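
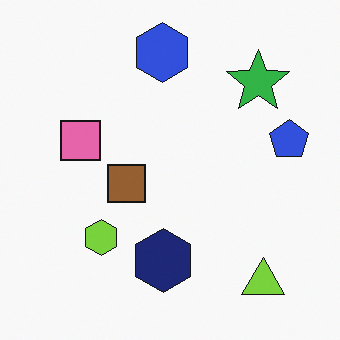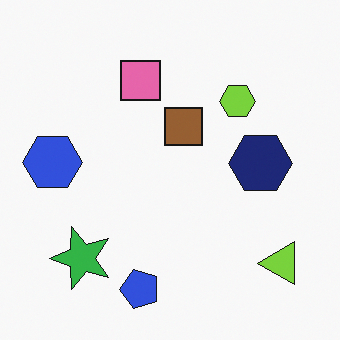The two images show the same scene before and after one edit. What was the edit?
The image was transposed (reflected across the top-left ↔ bottom-right diagonal).

Shapes have swapped their row and column positions — what was in the top-right is now in the bottom-left — a diagonal reflection.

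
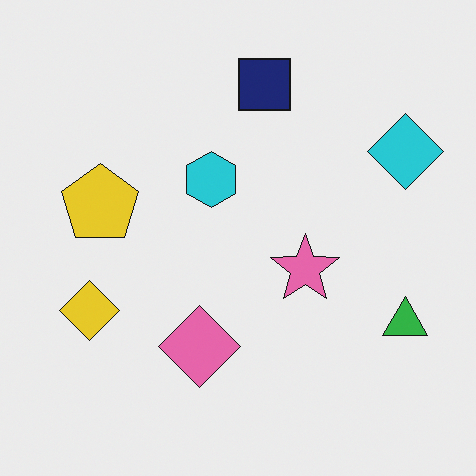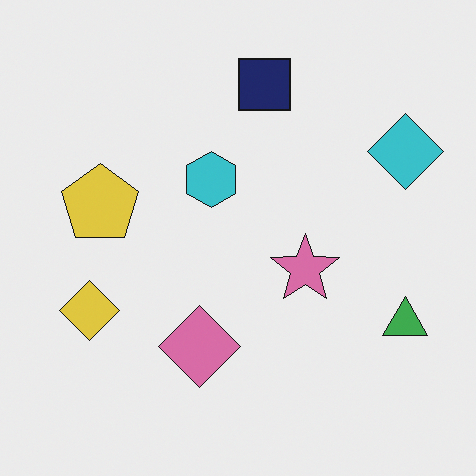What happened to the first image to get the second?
Slightly desaturated.

All colors are more muted and greyish — a global saturation change.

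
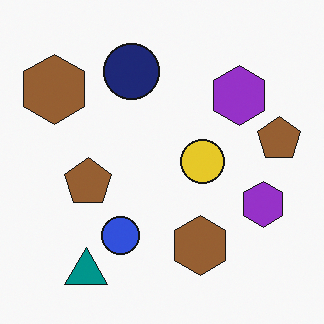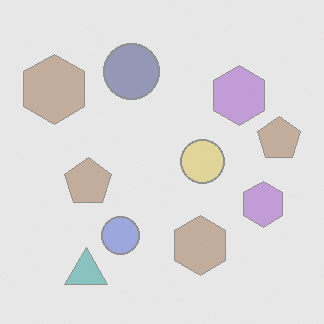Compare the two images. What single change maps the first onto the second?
Given much lower contrast.

Tones are pushed toward mid-grey across the whole image — a global contrast change.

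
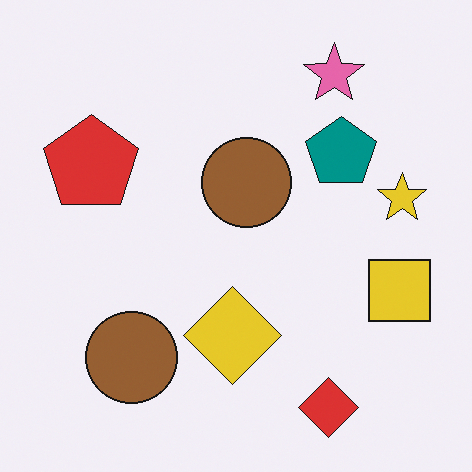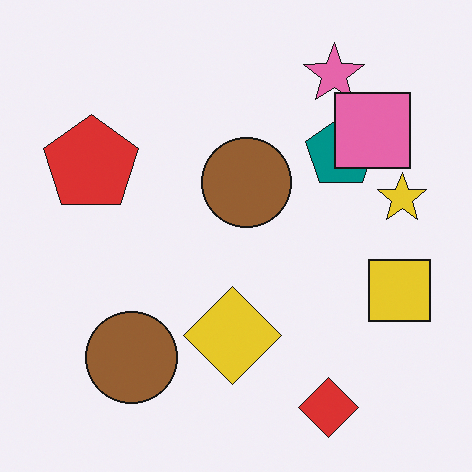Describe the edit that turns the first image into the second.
It was overlaid with an additional pink square.

A pink square appears in the second image that is absent from the first.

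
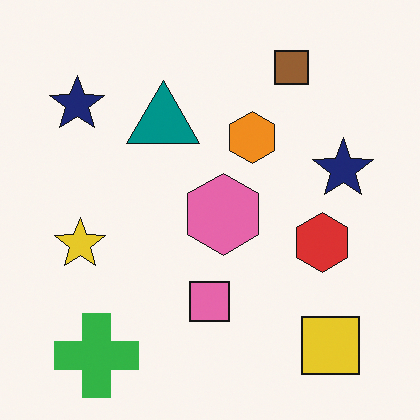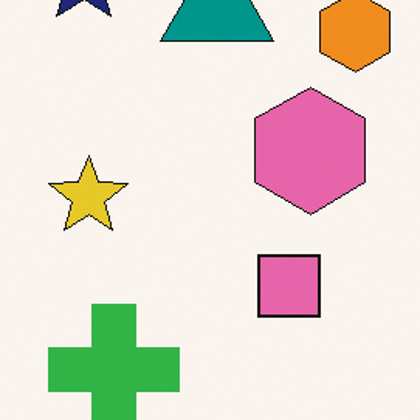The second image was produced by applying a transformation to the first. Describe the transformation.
Cropped to a modestly smaller region and rescaled.

The visible shapes are larger and the field of view is narrower; shapes near the original edges may be partly or wholly outside the frame — a crop-and-rescale.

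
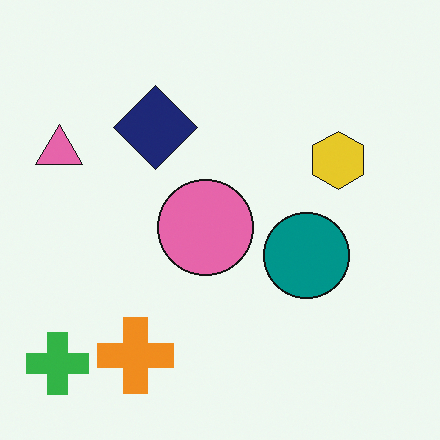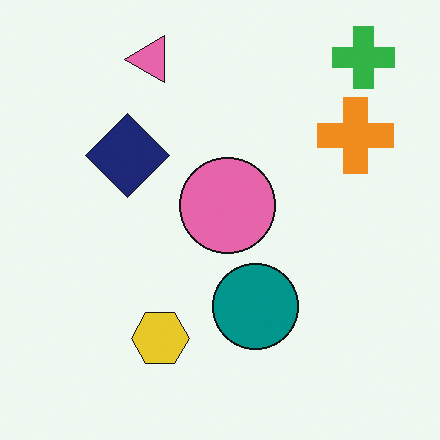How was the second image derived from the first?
It was transposed (reflected across the top-left ↔ bottom-right diagonal).

Shapes have swapped their row and column positions — what was in the top-right is now in the bottom-left — a diagonal reflection.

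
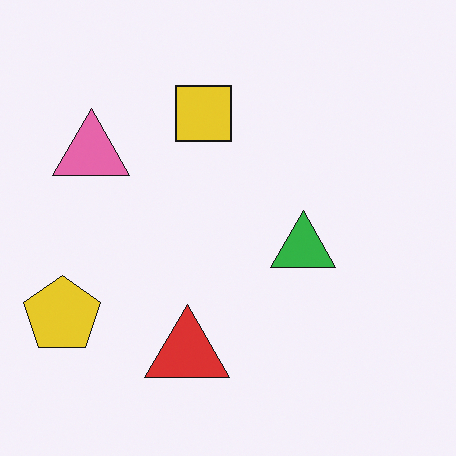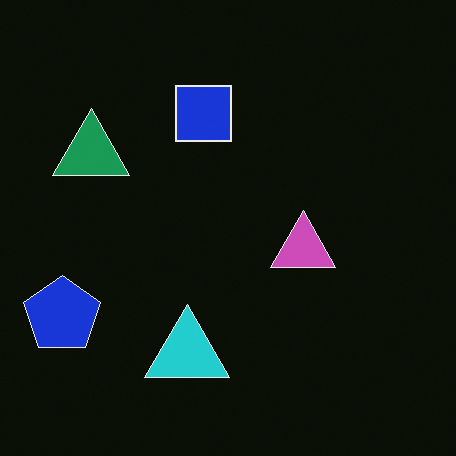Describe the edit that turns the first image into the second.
The transformation is: color-inverted (negative).

The light background has become dark and every shape's color is its complement — a photographic negative.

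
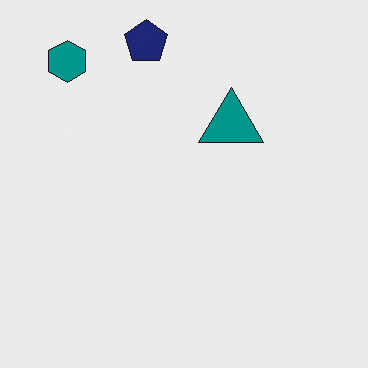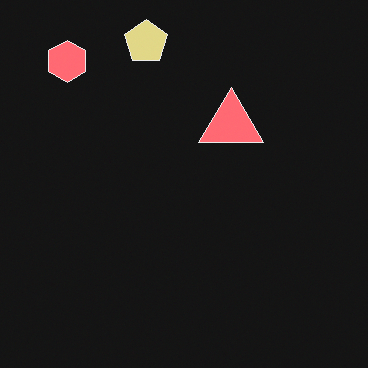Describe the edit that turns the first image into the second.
This is the original image color-inverted (negative).

The light background has become dark and every shape's color is its complement — a photographic negative.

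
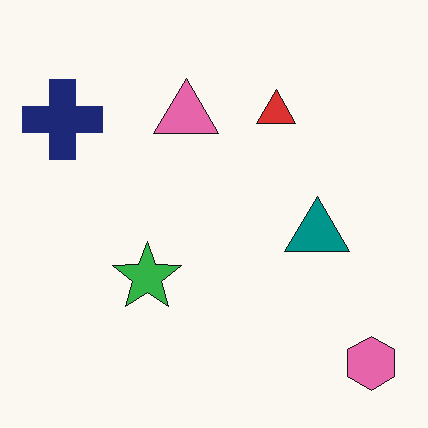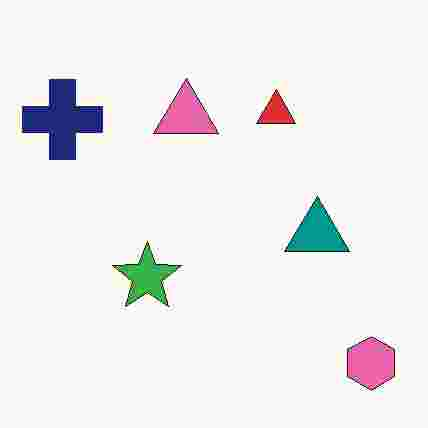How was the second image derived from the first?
This is the original image degraded with heavy JPEG compression.

Blocky 8×8 compression artifacts appear around shape edges and the flat background shows ringing — characteristic JPEG degradation.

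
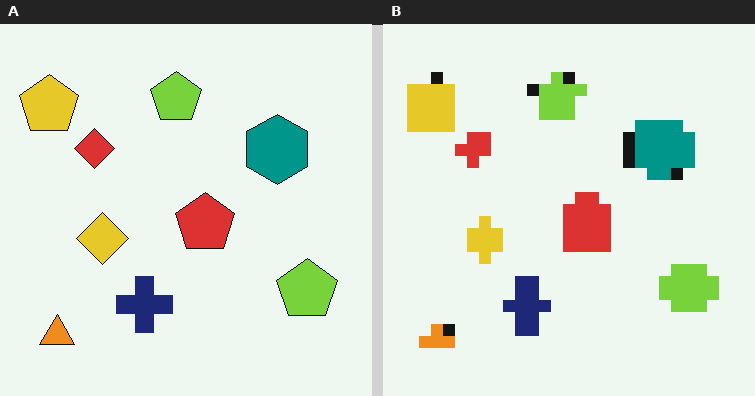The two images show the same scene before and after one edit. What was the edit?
Heavily pixelated into large blocks.

Shapes are reduced to large square blocks; fine edges and outlines are lost — a downscale-then-upscale (mosaic) effect.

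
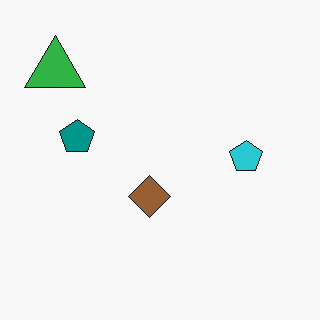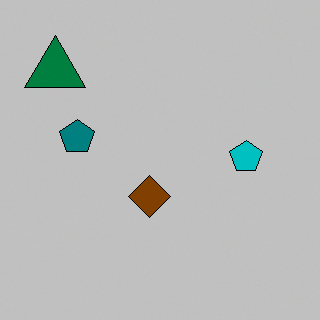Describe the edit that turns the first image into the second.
The second image is the first aggressively posterized.

Each flat color has snapped to a coarser quantized level — most visibly, the near-white background has dropped to a flat grey.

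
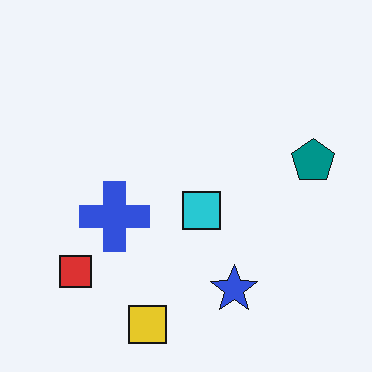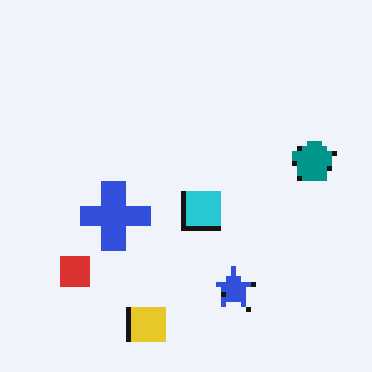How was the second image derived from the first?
The transformation is: lightly pixelated (a mild mosaic effect).

Shapes are reduced to large square blocks; fine edges and outlines are lost — a downscale-then-upscale (mosaic) effect.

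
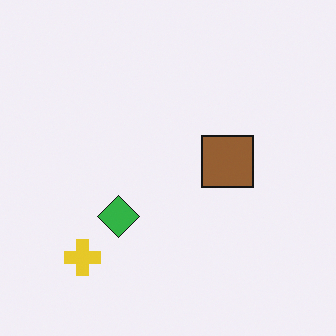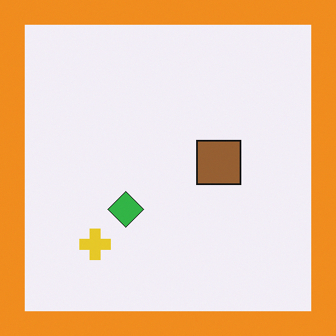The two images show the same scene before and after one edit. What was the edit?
Framed with a orange border.

A solid orange frame runs around the edge of the second image, with the content slightly shrunk inside it.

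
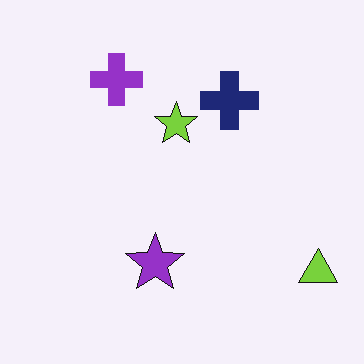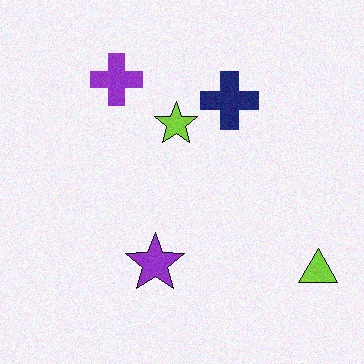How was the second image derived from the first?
The image was degraded with subtle gaussian noise.

Random speckle covers the whole image, including the flat background.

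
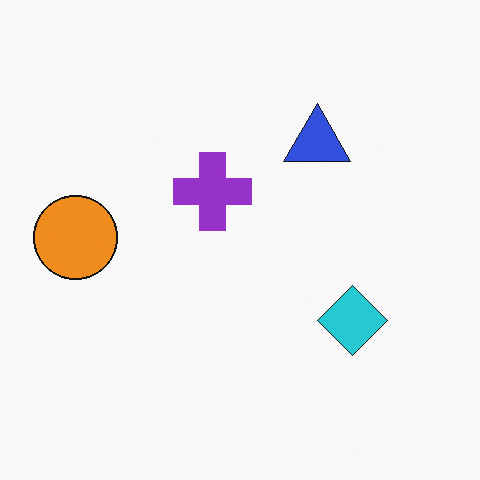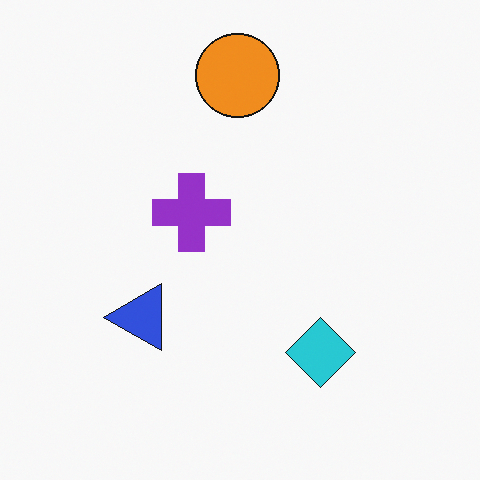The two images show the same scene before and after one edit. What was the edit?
The second image is the first transposed (reflected across the top-left ↔ bottom-right diagonal).

Shapes have swapped their row and column positions — what was in the top-right is now in the bottom-left — a diagonal reflection.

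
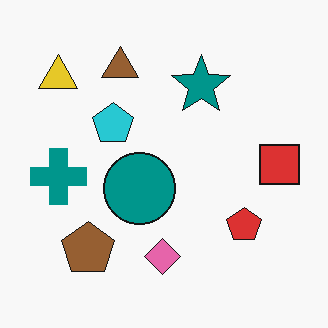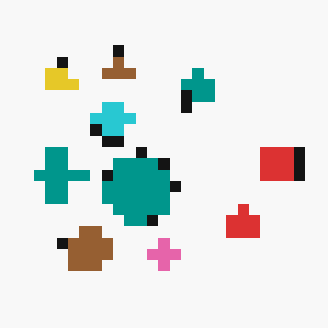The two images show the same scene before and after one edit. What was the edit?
The image was coarsely pixelated.

Shapes are reduced to large square blocks; fine edges and outlines are lost — a downscale-then-upscale (mosaic) effect.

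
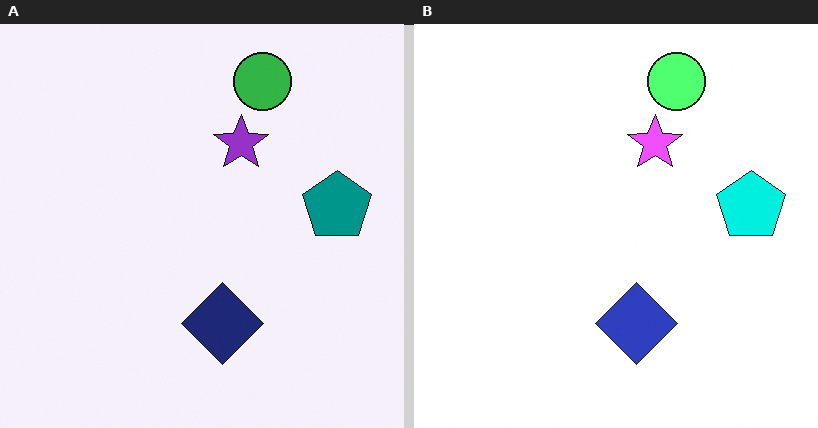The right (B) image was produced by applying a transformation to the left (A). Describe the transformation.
The image was brightened a lot.

Every pixel — background and shapes alike — is uniformly brightened.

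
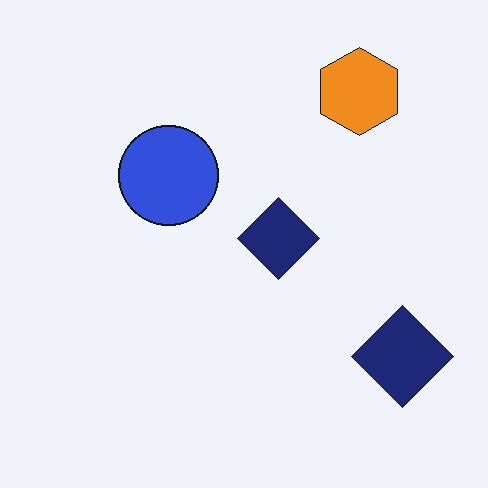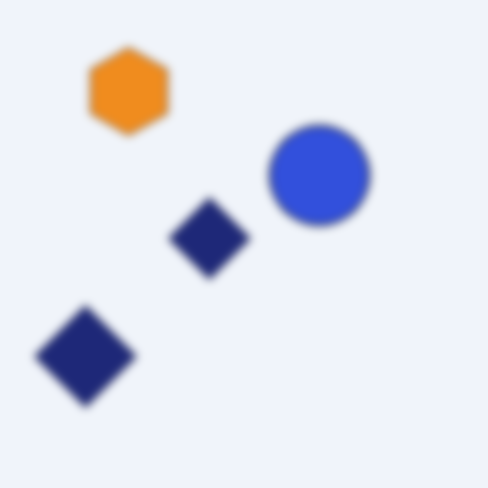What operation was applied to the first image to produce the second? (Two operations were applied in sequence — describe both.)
This is the original image flipped horizontally (left ↔ right), then noticeably gaussian-blurred.

The orange hexagon is in the top-right of the first image and the top-left of the second — shapes on opposite sides of the vertical midline have swapped in a mirror flip. Shape edges and outlines are uniformly softened across the whole image.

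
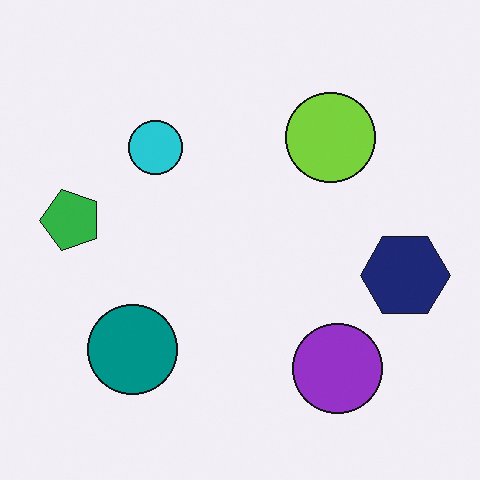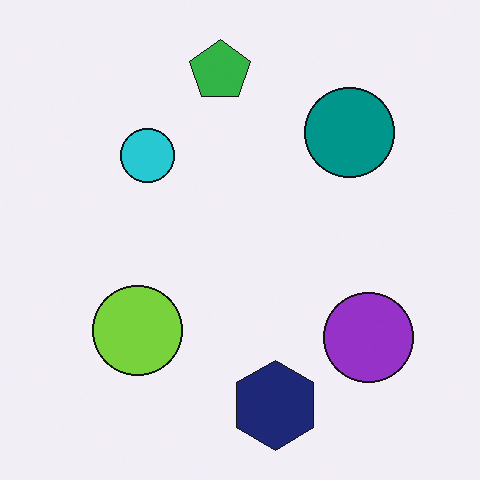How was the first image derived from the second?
It was transposed (reflected across the top-left ↔ bottom-right diagonal).

Shapes have swapped their row and column positions — what was in the top-right is now in the bottom-left — a diagonal reflection.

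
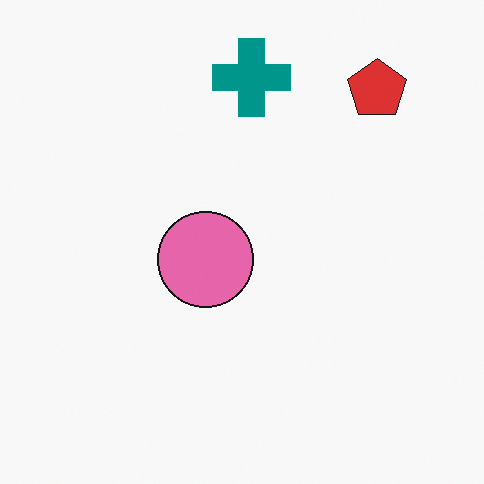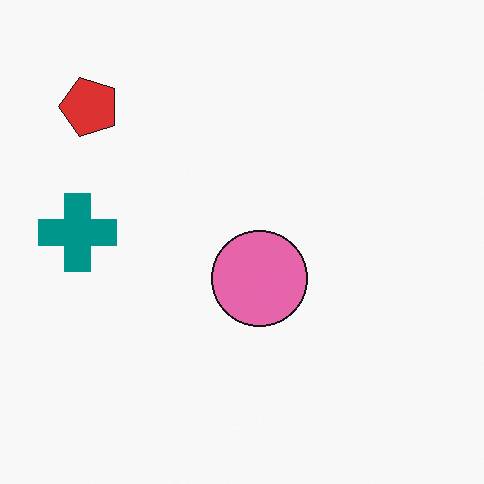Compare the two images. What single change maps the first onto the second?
This is the original image rotated 90° counter-clockwise.

The red pentagon sits in the top-right of the first image and the top-left of the second — consistent with a whole-image 90° counter-clockwise rotation.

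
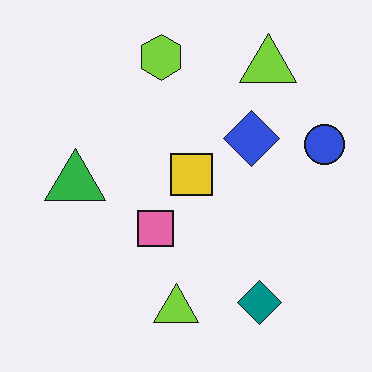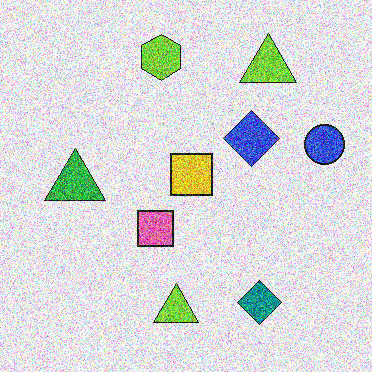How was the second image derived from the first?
The transformation is: degraded with strong gaussian noise.

Random speckle covers the whole image, including the flat background.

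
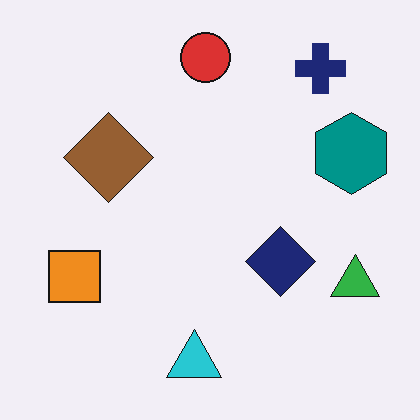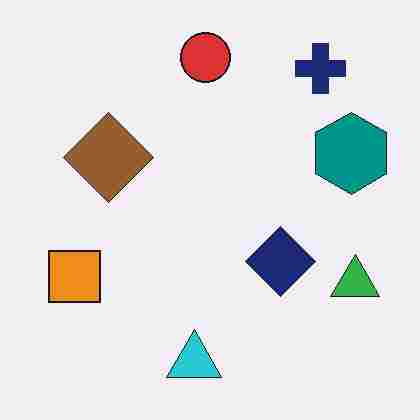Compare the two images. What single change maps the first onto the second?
The second image is the first degraded with heavy JPEG compression.

Blocky 8×8 compression artifacts appear around shape edges and the flat background shows ringing — characteristic JPEG degradation.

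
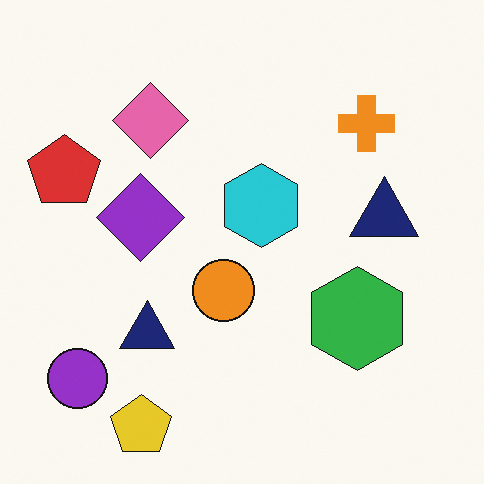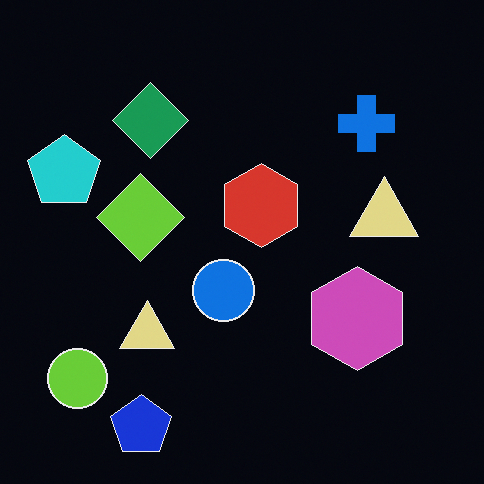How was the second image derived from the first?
Color-inverted (negative).

The light background has become dark and every shape's color is its complement — a photographic negative.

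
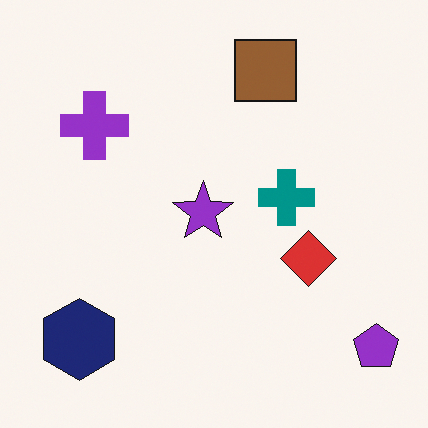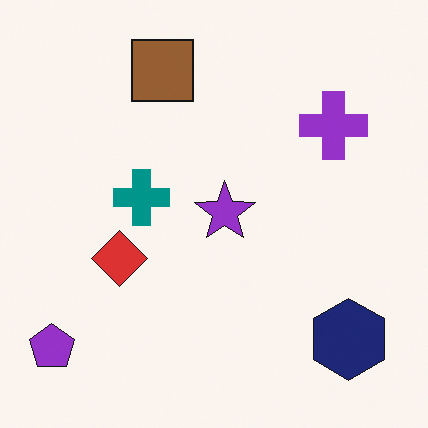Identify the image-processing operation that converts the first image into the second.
The image was flipped horizontally (left ↔ right).

The purple pentagon is in the bottom-right of the first image and the bottom-left of the second — shapes on opposite sides of the vertical midline have swapped in a mirror flip.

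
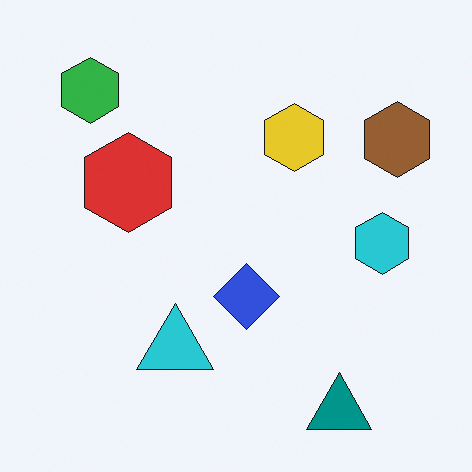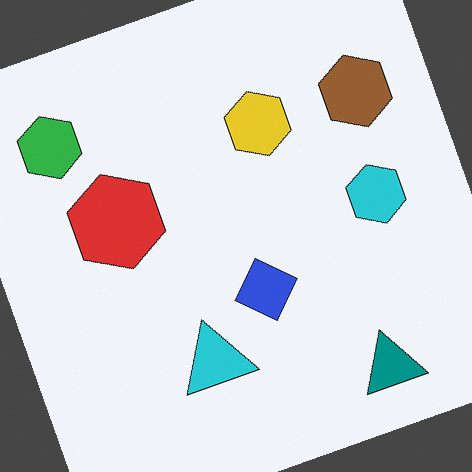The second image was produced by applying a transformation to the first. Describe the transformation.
It was rotated counter-clockwise by a moderate amount.

Every shape is tilted by the same angle and the image corners show triangular fill wedges — a whole-image rotation by a non-right angle.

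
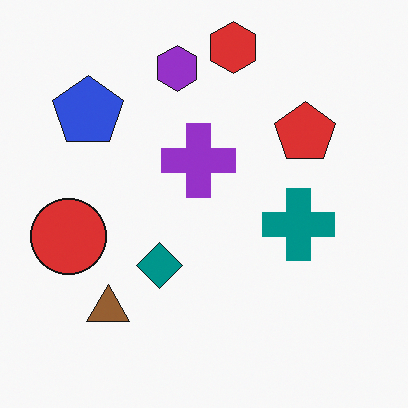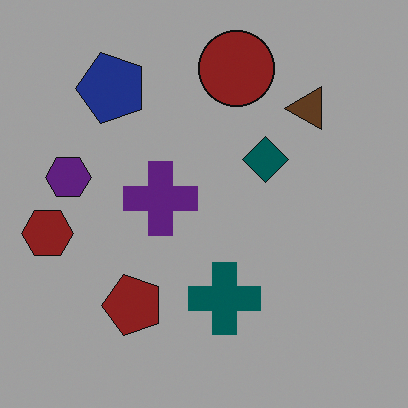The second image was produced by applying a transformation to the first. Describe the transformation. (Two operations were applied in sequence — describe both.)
This is the original image transposed (reflected across the top-left ↔ bottom-right diagonal), then noticeably darkened.

Shapes have swapped their row and column positions — what was in the top-right is now in the bottom-left — a diagonal reflection. Every pixel — background and shapes alike — is uniformly darkened.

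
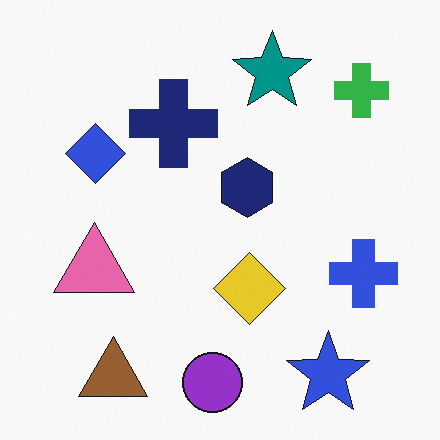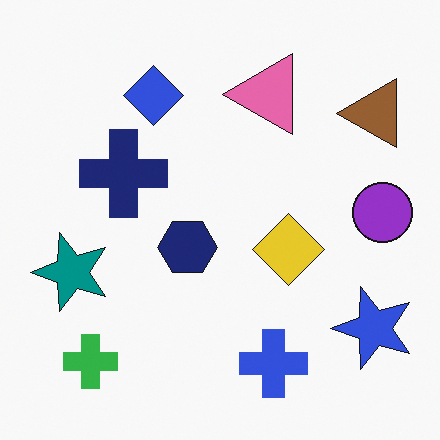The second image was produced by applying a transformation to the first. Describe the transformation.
Transposed (reflected across the top-left ↔ bottom-right diagonal).

Shapes have swapped their row and column positions — what was in the top-right is now in the bottom-left — a diagonal reflection.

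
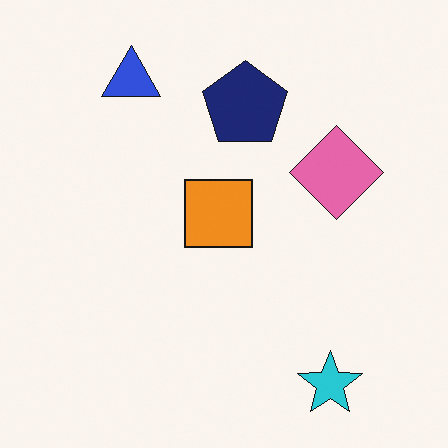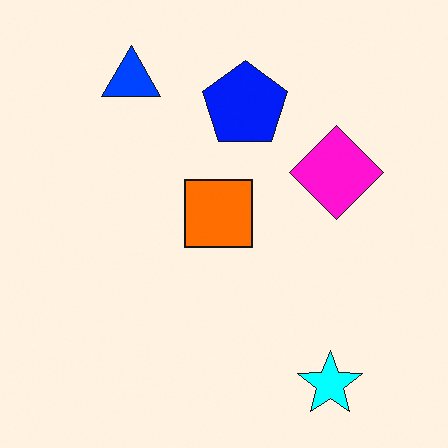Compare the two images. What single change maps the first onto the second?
Heavily oversaturated.

All colors are more vivid — a global saturation change.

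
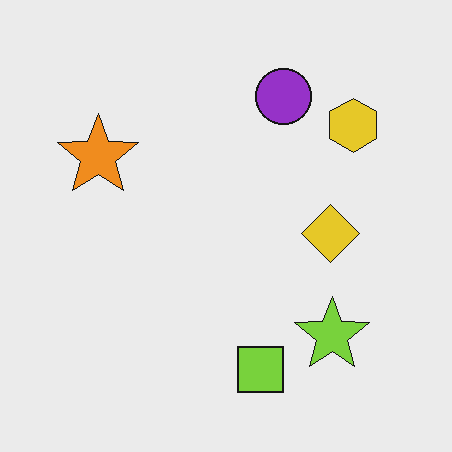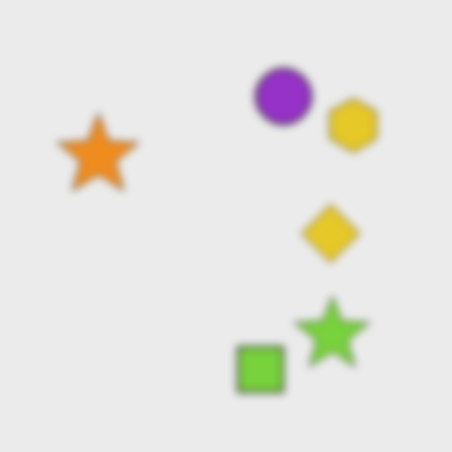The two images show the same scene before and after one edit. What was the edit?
This is the original image noticeably gaussian-blurred.

Shape edges and outlines are uniformly softened across the whole image.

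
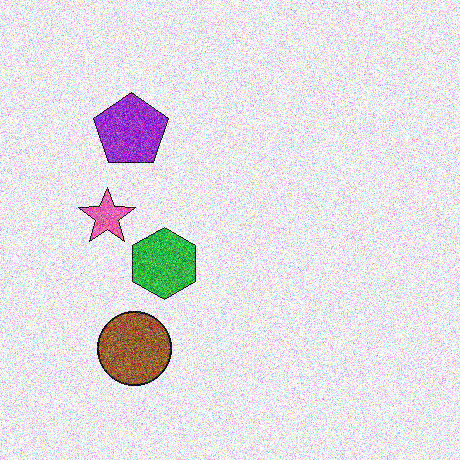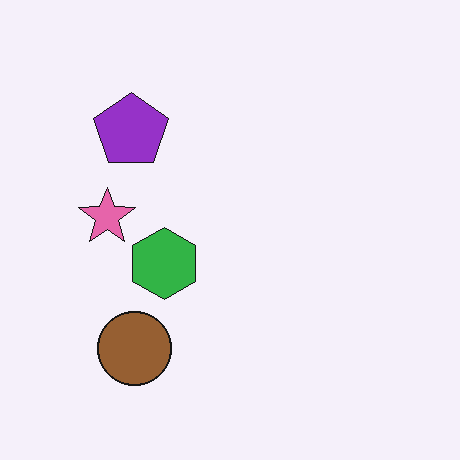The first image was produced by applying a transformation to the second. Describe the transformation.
The transformation is: degraded with a thick layer of grain.

Random speckle covers the whole image, including the flat background.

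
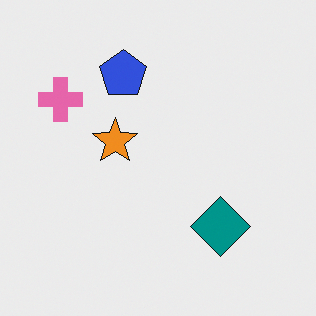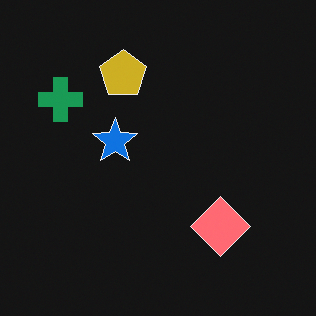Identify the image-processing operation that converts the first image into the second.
The image was color-inverted (negative).

The light background has become dark and every shape's color is its complement — a photographic negative.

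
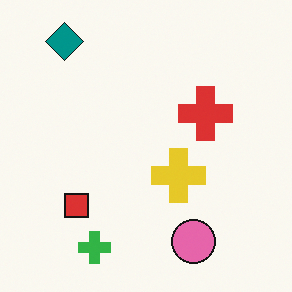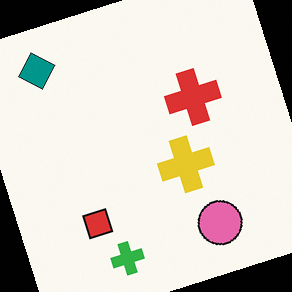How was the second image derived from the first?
The transformation is: rotated counter-clockwise by a moderate amount.

Every shape is tilted by the same angle and the image corners show triangular fill wedges — a whole-image rotation by a non-right angle.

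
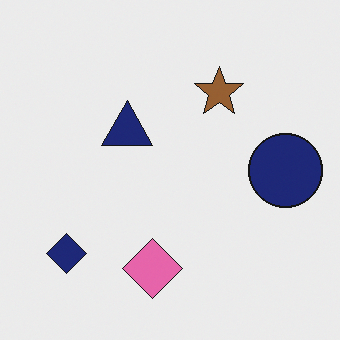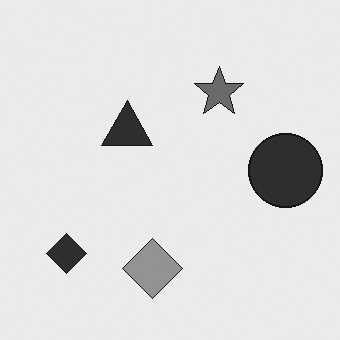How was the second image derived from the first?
The transformation is: converted to grayscale.

All color is removed — every shape is now a shade of grey.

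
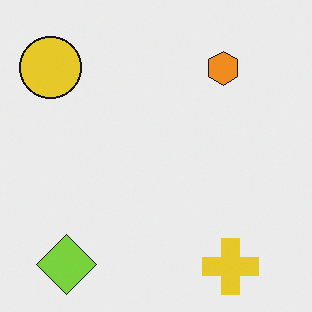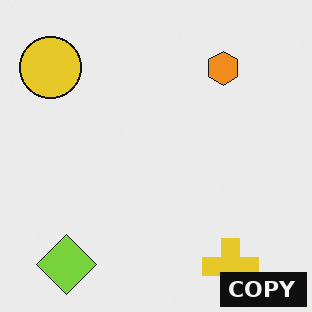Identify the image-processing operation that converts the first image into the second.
Watermarked with the text "COPY" in the lower-right corner.

A dark label reading "COPY" appears in the lower-right corner.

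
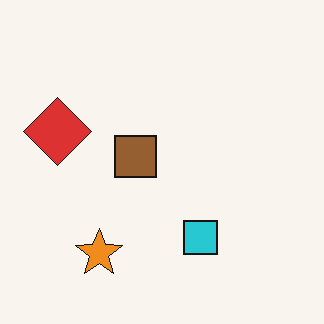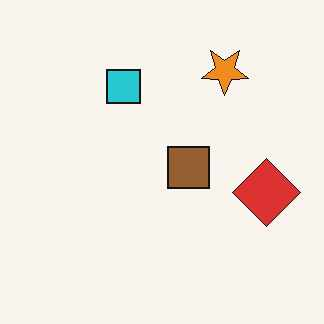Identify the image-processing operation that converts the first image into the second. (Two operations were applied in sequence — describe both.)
The second image is the first rotated 180°, then given moderate JPEG compression.

The orange star sits in the bottom-left of the first image and the top-right of the second — consistent with a whole-image 180° rotation. Blocky 8×8 compression artifacts appear around shape edges and the flat background shows ringing — characteristic JPEG degradation.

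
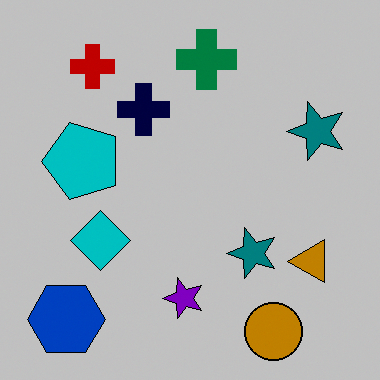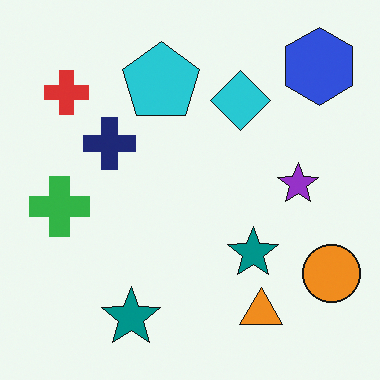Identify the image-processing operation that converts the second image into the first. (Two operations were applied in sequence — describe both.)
The first image is the second heavily posterized to just a handful of flat colors, then transposed (reflected across the top-left ↔ bottom-right diagonal).

Each flat color has snapped to a coarser quantized level — most visibly, the near-white background has dropped to a flat grey. Shapes have swapped their row and column positions — what was in the top-right is now in the bottom-left — a diagonal reflection.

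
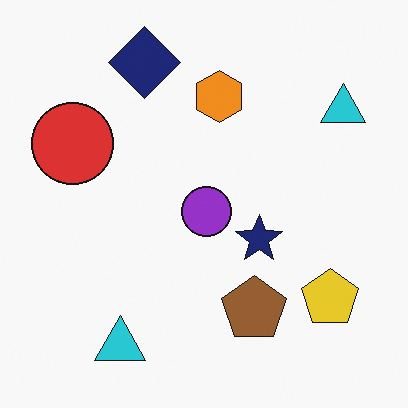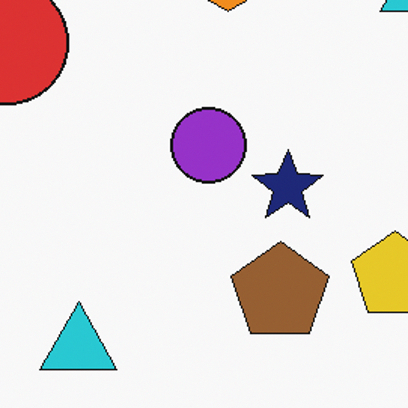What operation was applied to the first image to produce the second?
This is the original image cropped to a modestly smaller region and rescaled.

The visible shapes are larger and the field of view is narrower; shapes near the original edges may be partly or wholly outside the frame — a crop-and-rescale.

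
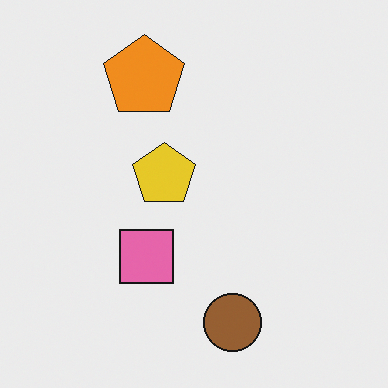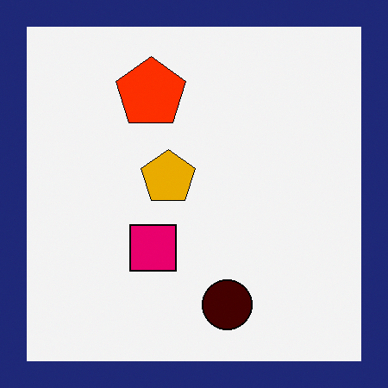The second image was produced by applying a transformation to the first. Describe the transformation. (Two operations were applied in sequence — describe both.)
The image was boosted in contrast, then framed with a navy border.

Tones are pushed away from mid-grey across the whole image — a global contrast change. A solid navy frame runs around the edge of the second image, with the content slightly shrunk inside it.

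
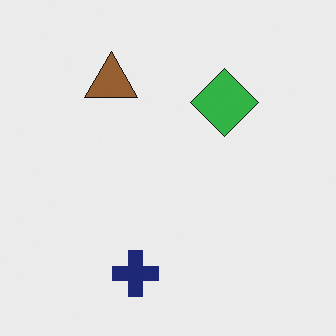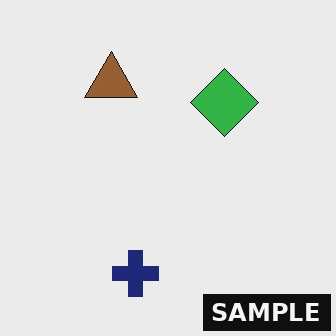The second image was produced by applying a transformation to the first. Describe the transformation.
The transformation is: watermarked with the text "SAMPLE" in the lower-right corner.

A dark label reading "SAMPLE" appears in the lower-right corner.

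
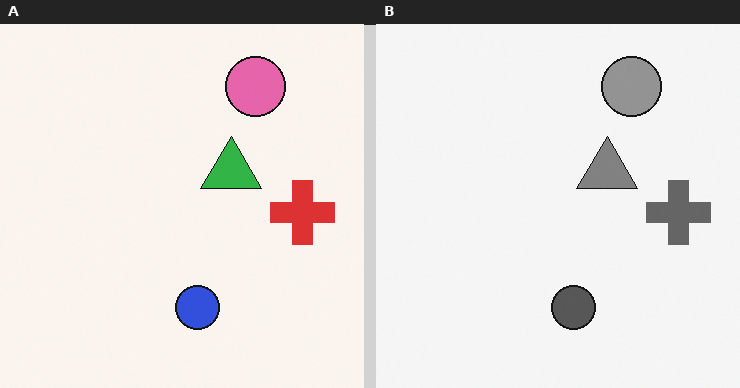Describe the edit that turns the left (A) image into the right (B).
The right (B) image is the left (A) converted to grayscale.

All color is removed — every shape is now a shade of grey.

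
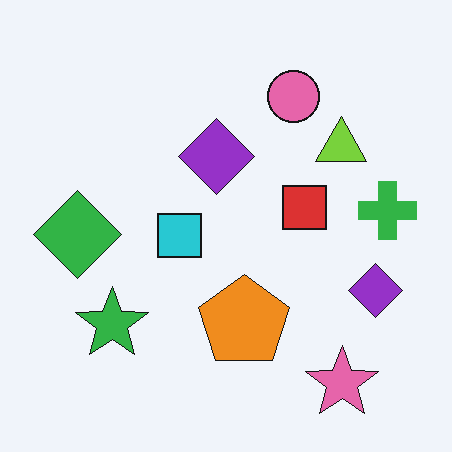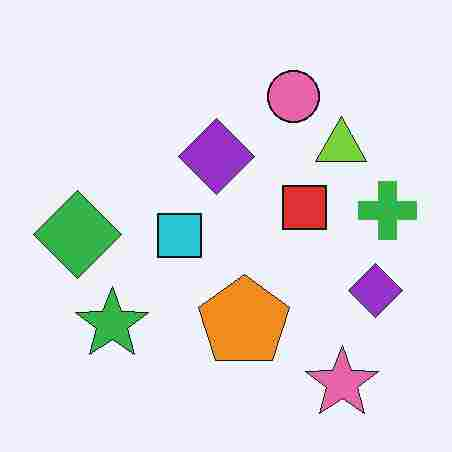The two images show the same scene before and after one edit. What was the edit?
It was degraded with heavy JPEG compression.

Blocky 8×8 compression artifacts appear around shape edges and the flat background shows ringing — characteristic JPEG degradation.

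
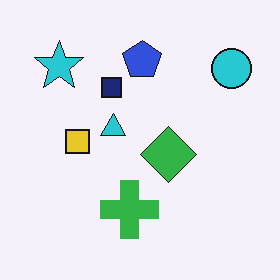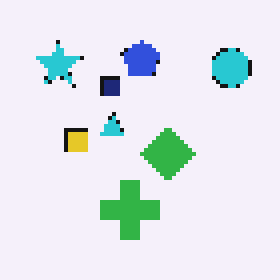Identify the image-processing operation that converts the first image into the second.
This is the original image lightly pixelated (a mild mosaic effect).

Shapes are reduced to large square blocks; fine edges and outlines are lost — a downscale-then-upscale (mosaic) effect.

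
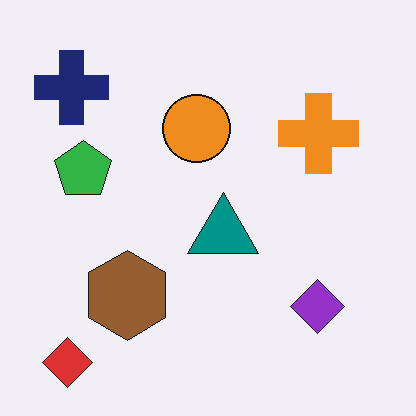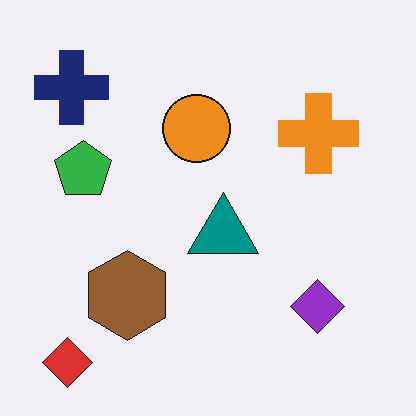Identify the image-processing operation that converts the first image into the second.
Given moderate JPEG compression.

Blocky 8×8 compression artifacts appear around shape edges and the flat background shows ringing — characteristic JPEG degradation.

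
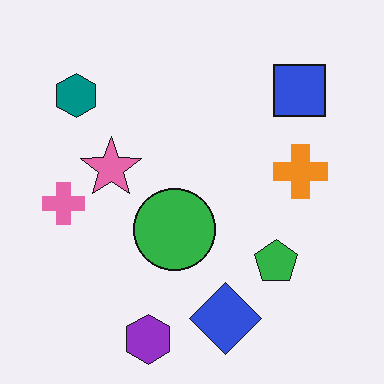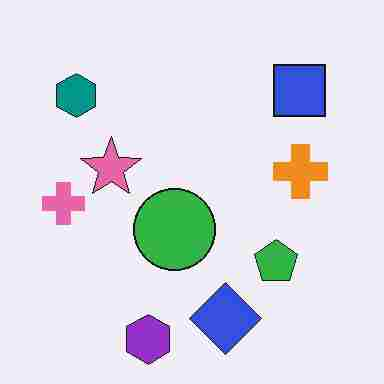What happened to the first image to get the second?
The transformation is: degraded with heavy JPEG compression.

Blocky 8×8 compression artifacts appear around shape edges and the flat background shows ringing — characteristic JPEG degradation.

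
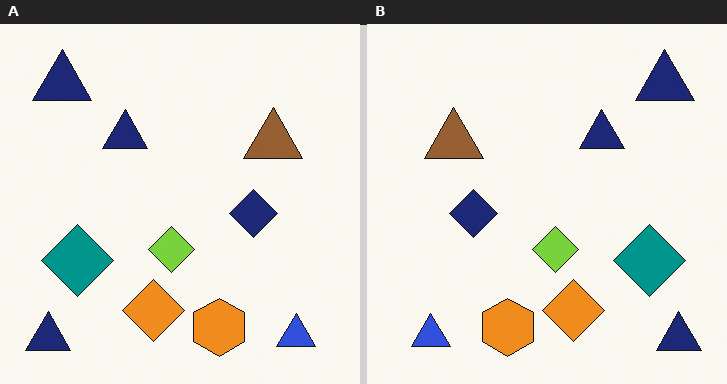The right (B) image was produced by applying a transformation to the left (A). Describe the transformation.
Flipped horizontally (left ↔ right).

The blue triangle is in the bottom-right of the left (A) image and the bottom-left of the right (B) — shapes on opposite sides of the vertical midline have swapped in a mirror flip.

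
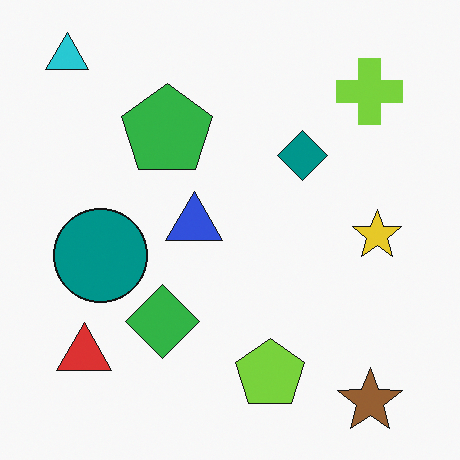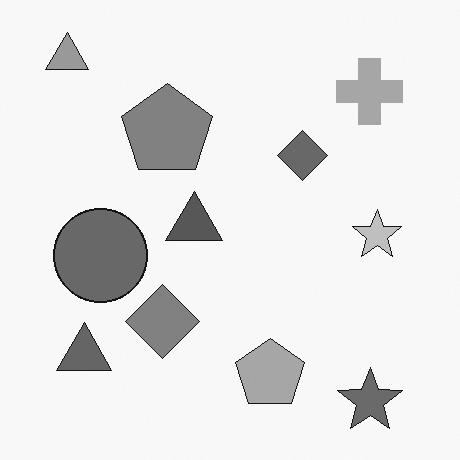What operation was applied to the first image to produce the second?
Converted to grayscale.

All color is removed — every shape is now a shade of grey.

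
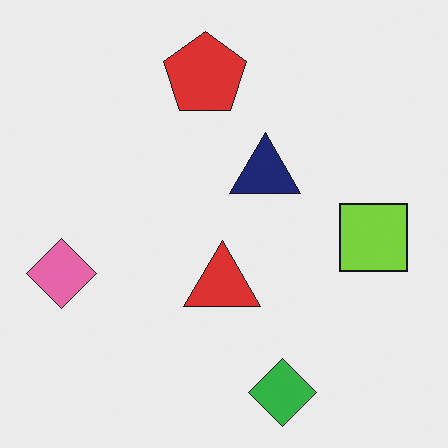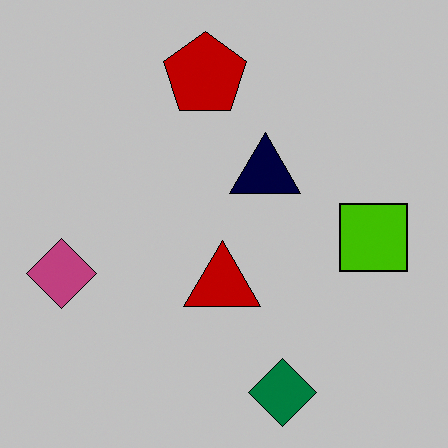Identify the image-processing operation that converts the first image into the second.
The image was aggressively posterized.

Each flat color has snapped to a coarser quantized level — most visibly, the near-white background has dropped to a flat grey.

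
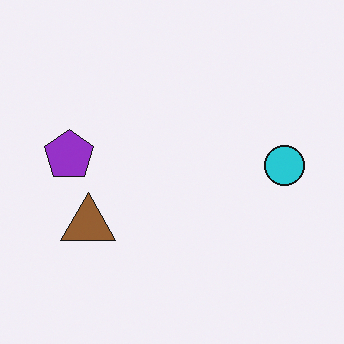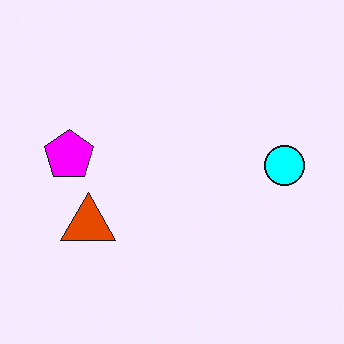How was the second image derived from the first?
The transformation is: made much more vivid (saturation change).

All colors are more vivid — a global saturation change.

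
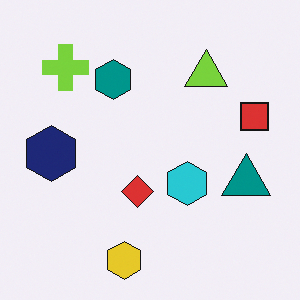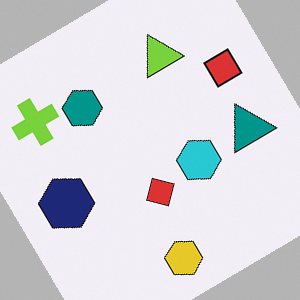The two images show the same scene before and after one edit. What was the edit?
The transformation is: rotated counter-clockwise by a large amount — several tens of degrees.

Every shape is tilted by the same angle and the image corners show triangular fill wedges — a whole-image rotation by a non-right angle.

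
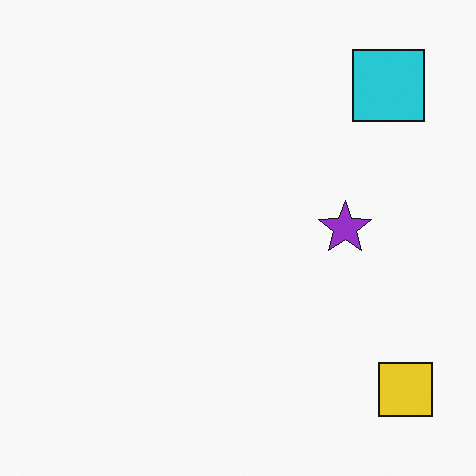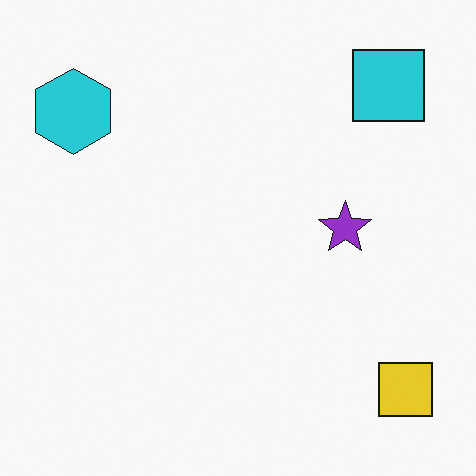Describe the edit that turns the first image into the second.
The transformation is: overlaid with an additional cyan hexagon.

A cyan hexagon appears in the second image that is absent from the first.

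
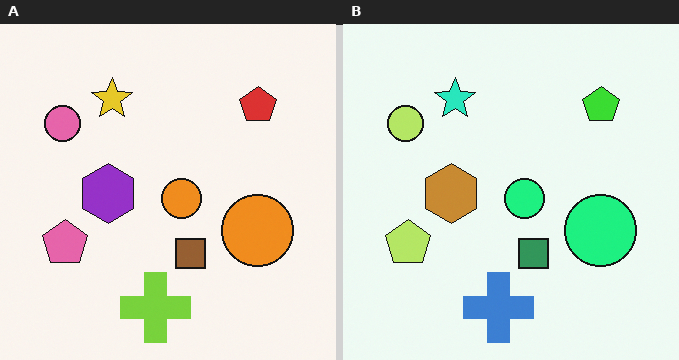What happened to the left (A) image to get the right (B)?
This is the original image hue-shifted by a moderate amount.

Every shape's color has rotated by the same amount around the hue wheel — a uniform hue shift.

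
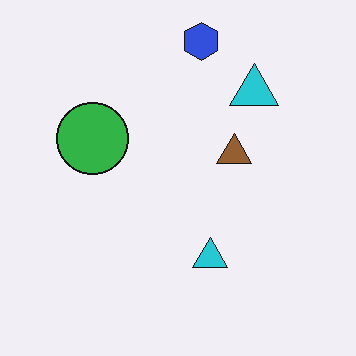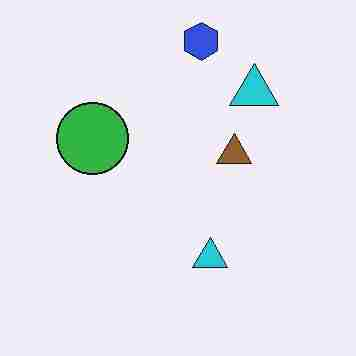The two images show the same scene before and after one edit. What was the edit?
This is the original image heavily JPEG-compressed with obvious blocking artifacts.

Blocky 8×8 compression artifacts appear around shape edges and the flat background shows ringing — characteristic JPEG degradation.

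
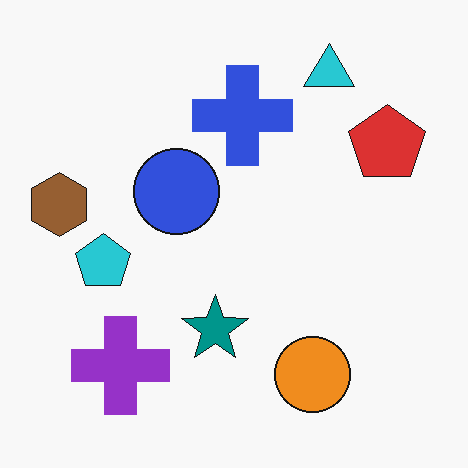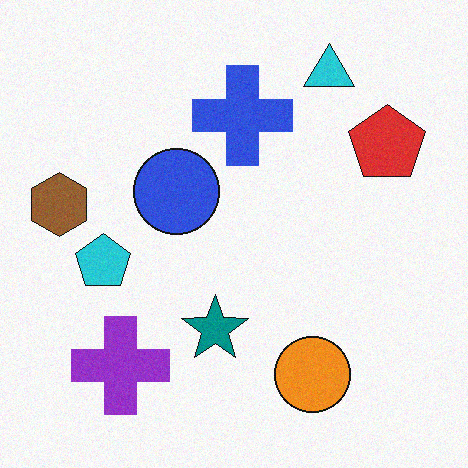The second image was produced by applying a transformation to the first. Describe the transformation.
It was degraded with light additive noise.

Random speckle covers the whole image, including the flat background.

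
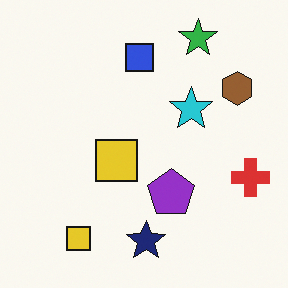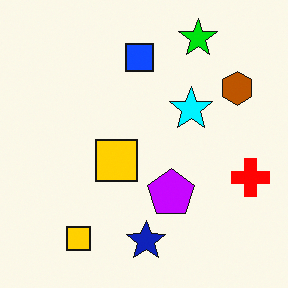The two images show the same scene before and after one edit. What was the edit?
The image was heavily oversaturated.

All colors are more vivid — a global saturation change.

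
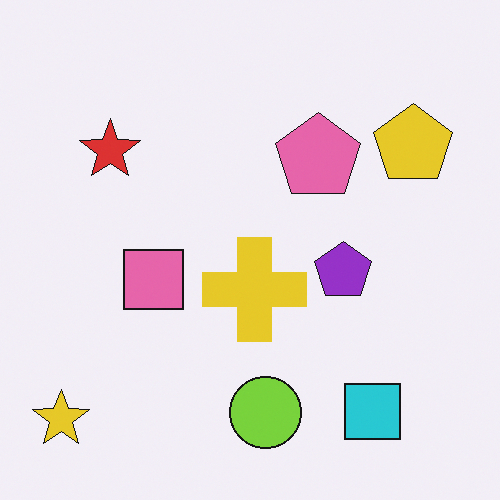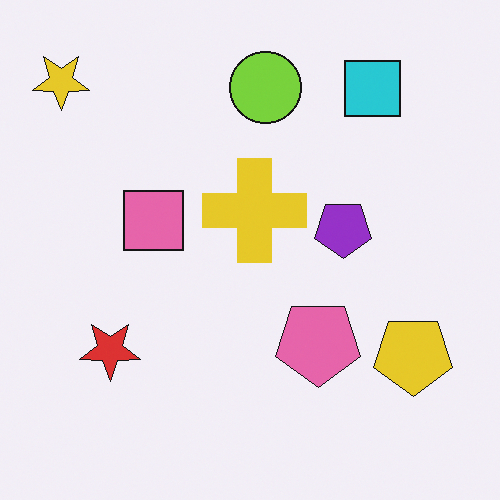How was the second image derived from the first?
The second image is the first flipped vertically (top ↔ bottom).

The yellow star is in the bottom-left of the first image and the top-left of the second — shapes on opposite sides of the horizontal midline have swapped in a mirror flip.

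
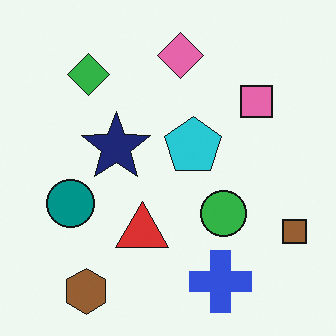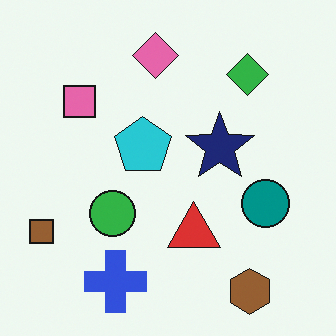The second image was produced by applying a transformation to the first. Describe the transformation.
Flipped horizontally (left ↔ right).

The brown square is in the bottom-right of the first image and the bottom-left of the second — shapes on opposite sides of the vertical midline have swapped in a mirror flip.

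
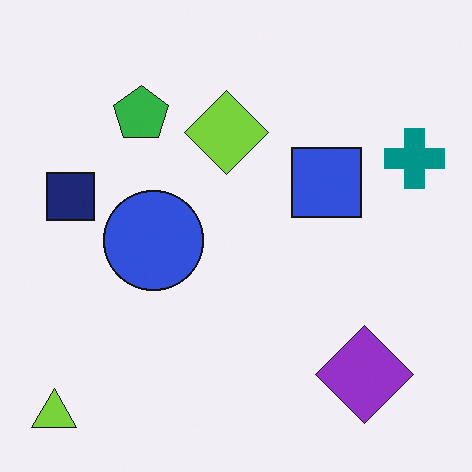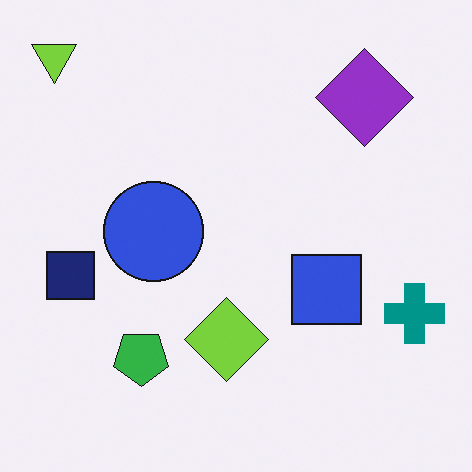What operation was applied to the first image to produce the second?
It was flipped vertically (top ↔ bottom).

The lime triangle is in the bottom-left of the first image and the top-left of the second — shapes on opposite sides of the horizontal midline have swapped in a mirror flip.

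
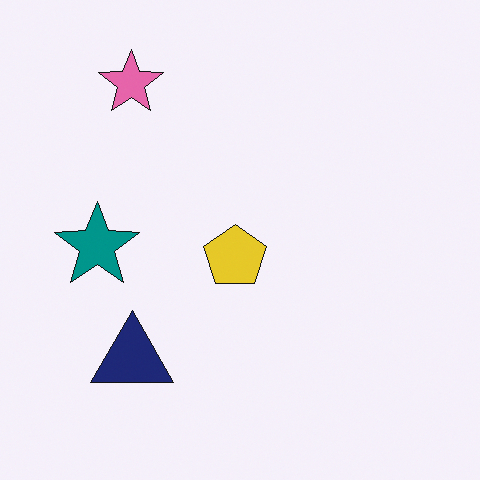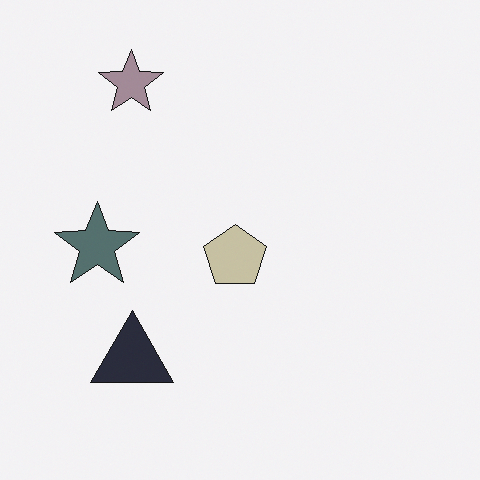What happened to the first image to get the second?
The second image is the first heavily desaturated.

All colors are more muted and greyish — a global saturation change.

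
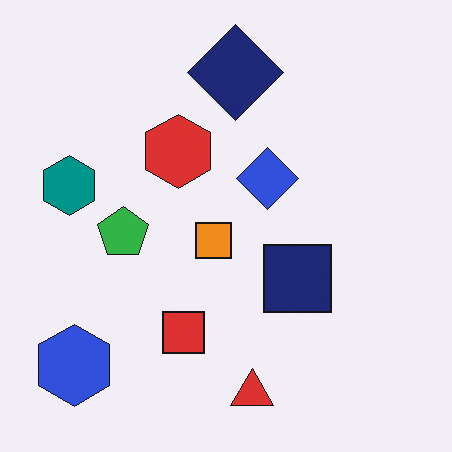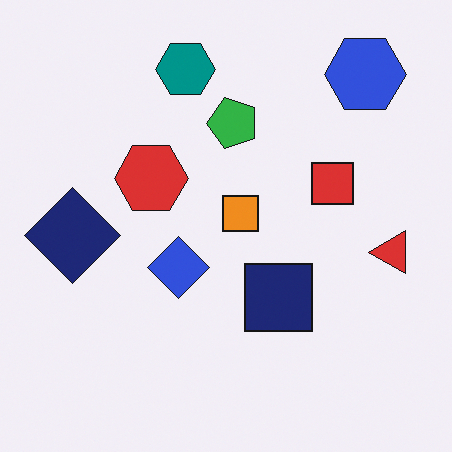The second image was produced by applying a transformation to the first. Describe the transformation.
The transformation is: transposed (reflected across the top-left ↔ bottom-right diagonal).

Shapes have swapped their row and column positions — what was in the top-right is now in the bottom-left — a diagonal reflection.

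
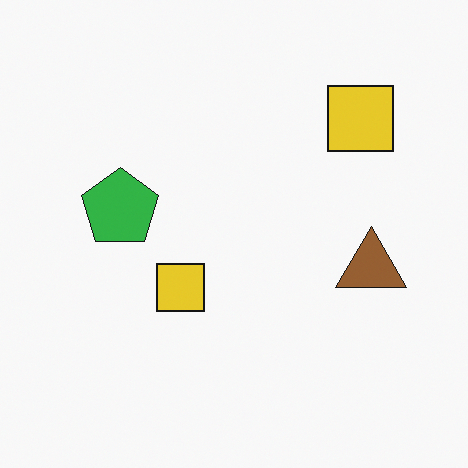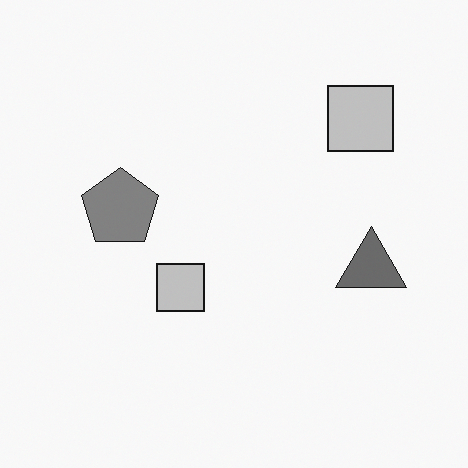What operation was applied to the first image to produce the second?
It was converted to grayscale.

All color is removed — every shape is now a shade of grey.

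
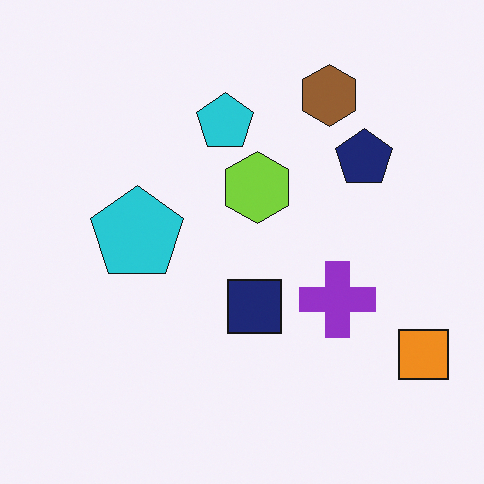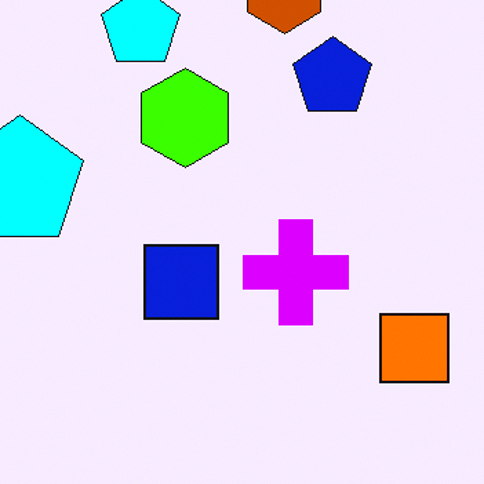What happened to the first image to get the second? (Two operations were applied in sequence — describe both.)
It was cropped to a modestly smaller region and rescaled, then heavily oversaturated.

The visible shapes are larger and the field of view is narrower; shapes near the original edges may be partly or wholly outside the frame — a crop-and-rescale. All colors are more vivid — a global saturation change.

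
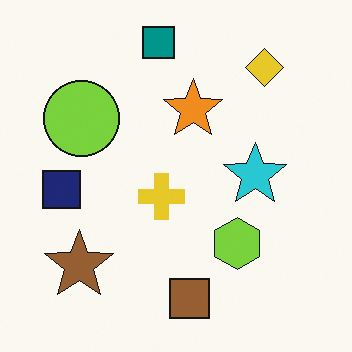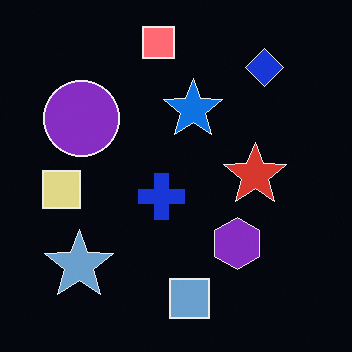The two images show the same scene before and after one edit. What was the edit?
Color-inverted (negative).

The light background has become dark and every shape's color is its complement — a photographic negative.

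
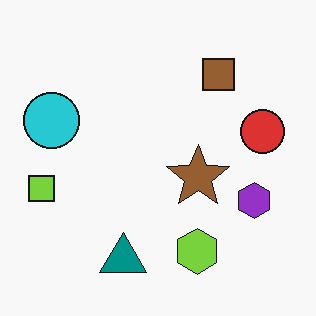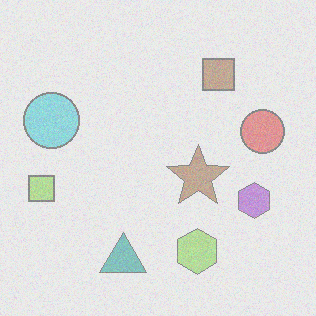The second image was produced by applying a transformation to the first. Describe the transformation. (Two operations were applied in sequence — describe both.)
This is the original image degraded with visible gaussian noise, then given much lower contrast.

Random speckle covers the whole image, including the flat background. Tones are pushed toward mid-grey across the whole image — a global contrast change.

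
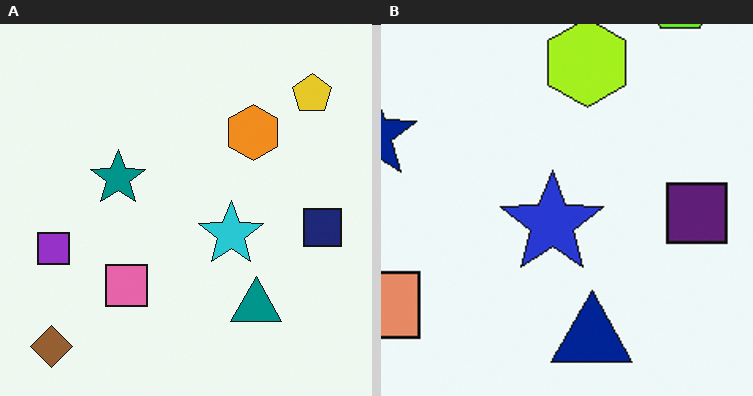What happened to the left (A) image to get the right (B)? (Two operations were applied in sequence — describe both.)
The image was cropped slightly and scaled back up, then hue-shifted slightly.

The visible shapes are larger and the field of view is narrower; shapes near the original edges may be partly or wholly outside the frame — a crop-and-rescale. Every shape's color has rotated by the same amount around the hue wheel — a uniform hue shift.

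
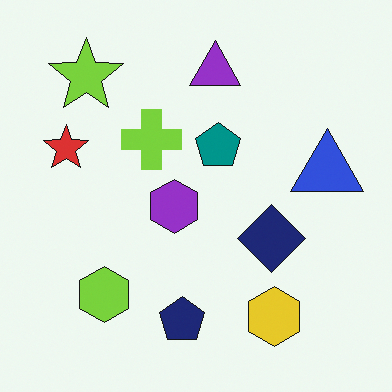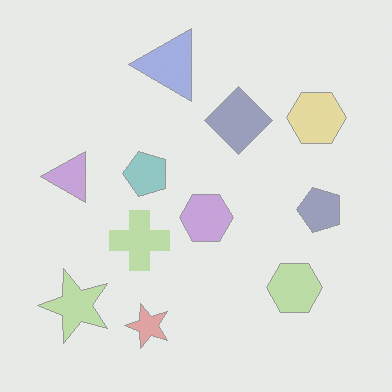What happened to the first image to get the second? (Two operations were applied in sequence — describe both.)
It was rotated 90° counter-clockwise, then given much lower contrast.

The lime star sits in the top-left of the first image and the bottom-left of the second — consistent with a whole-image 90° counter-clockwise rotation. Tones are pushed toward mid-grey across the whole image — a global contrast change.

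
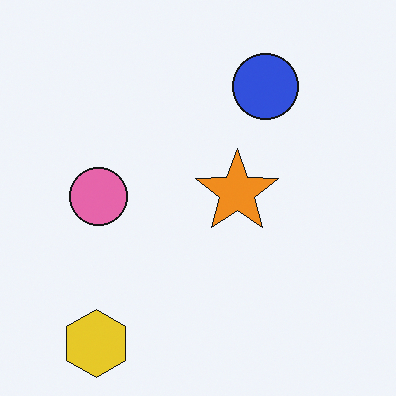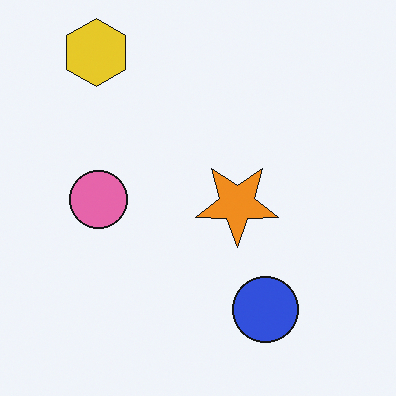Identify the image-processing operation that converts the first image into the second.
It was flipped vertically (top ↔ bottom).

The yellow hexagon is in the bottom-left of the first image and the top-left of the second — shapes on opposite sides of the horizontal midline have swapped in a mirror flip.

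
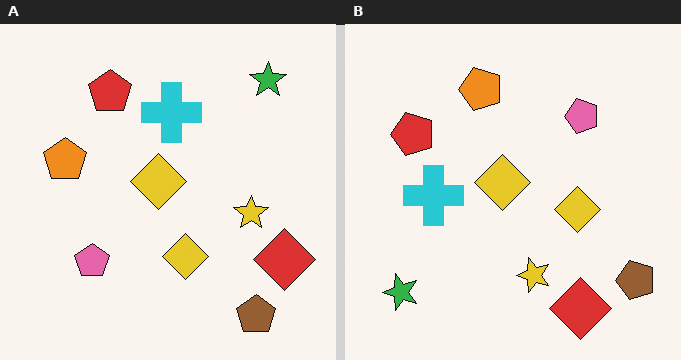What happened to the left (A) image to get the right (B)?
The right (B) image is the left (A) transposed (reflected across the top-left ↔ bottom-right diagonal).

Shapes have swapped their row and column positions — what was in the top-right is now in the bottom-left — a diagonal reflection.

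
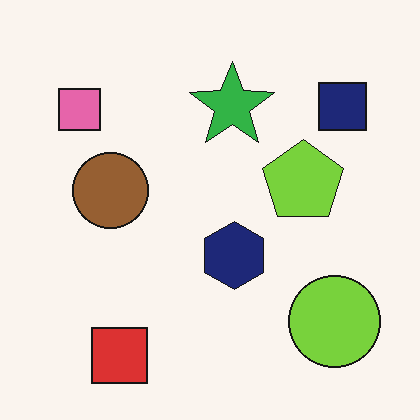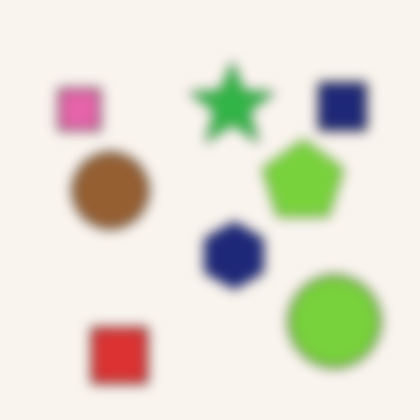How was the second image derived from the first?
The image was strongly gaussian-blurred.

Shape edges and outlines are uniformly softened across the whole image.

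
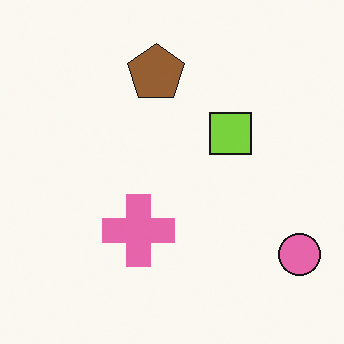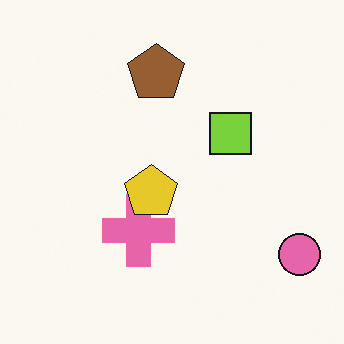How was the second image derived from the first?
The image was overlaid with an additional yellow pentagon.

A yellow pentagon appears in the second image that is absent from the first.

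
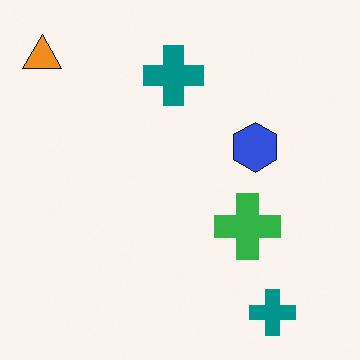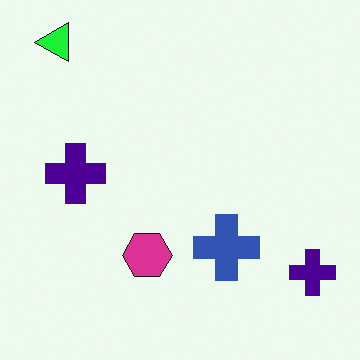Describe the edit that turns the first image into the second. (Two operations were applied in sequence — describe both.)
The image was hue-shifted through roughly a third of the color wheel, then transposed (reflected across the top-left ↔ bottom-right diagonal).

Every shape's color has rotated by the same amount around the hue wheel — a uniform hue shift. Shapes have swapped their row and column positions — what was in the top-right is now in the bottom-left — a diagonal reflection.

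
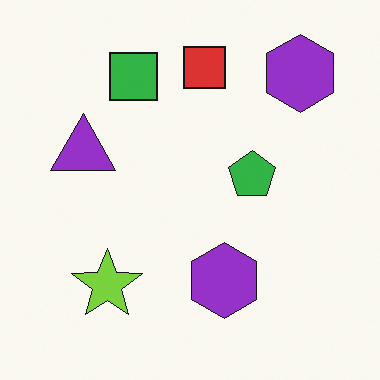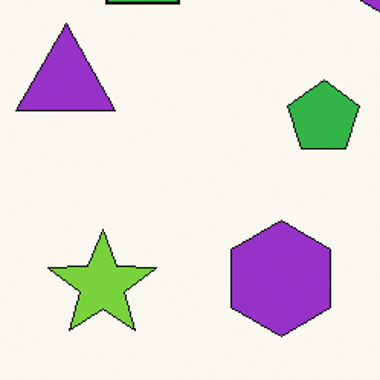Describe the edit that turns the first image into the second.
It was cropped to a modestly smaller region and rescaled.

The visible shapes are larger and the field of view is narrower; shapes near the original edges may be partly or wholly outside the frame — a crop-and-rescale.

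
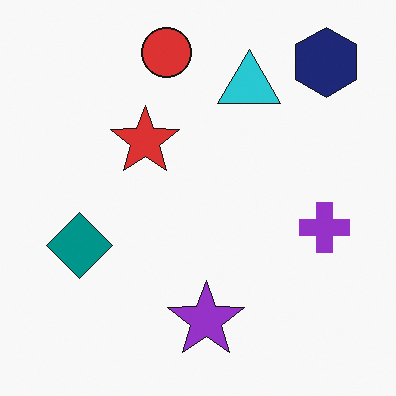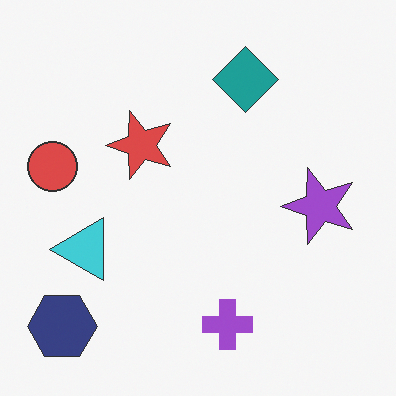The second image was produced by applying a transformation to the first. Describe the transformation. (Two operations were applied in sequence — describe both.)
Given slightly reduced contrast, then transposed (reflected across the top-left ↔ bottom-right diagonal).

Tones are pushed toward mid-grey across the whole image — a global contrast change. Shapes have swapped their row and column positions — what was in the top-right is now in the bottom-left — a diagonal reflection.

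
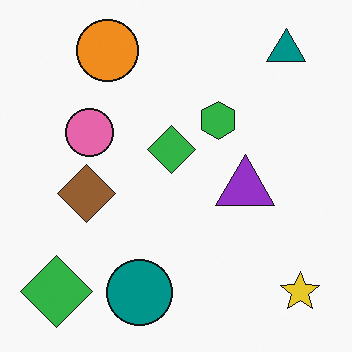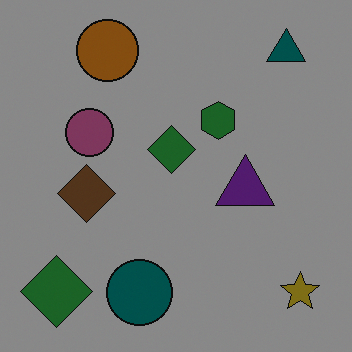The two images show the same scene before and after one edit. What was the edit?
Darkened a lot.

Every pixel — background and shapes alike — is uniformly darkened.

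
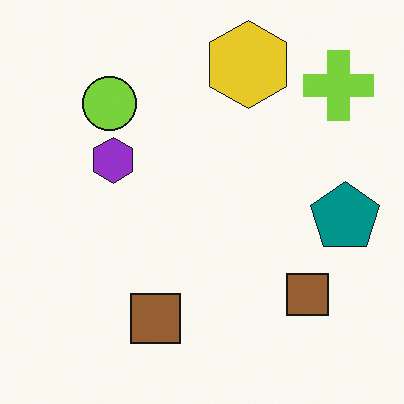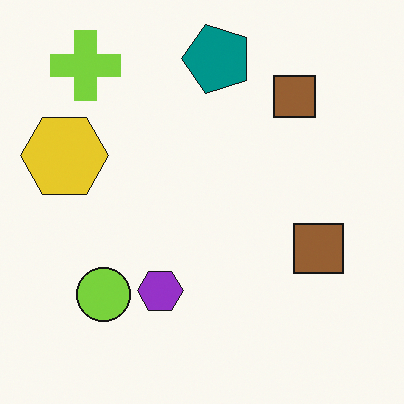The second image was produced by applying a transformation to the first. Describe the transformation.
It was rotated 90° counter-clockwise.

The lime cross sits in the top-right of the first image and the top-left of the second — consistent with a whole-image 90° counter-clockwise rotation.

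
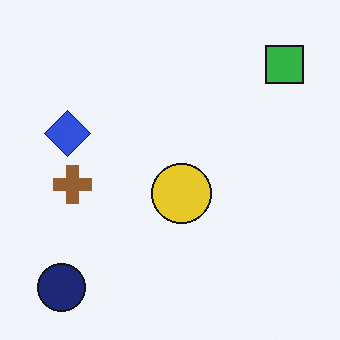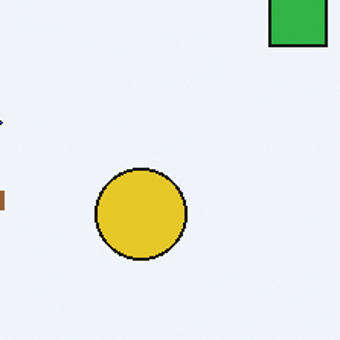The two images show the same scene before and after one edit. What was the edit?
The image was cropped to a modestly smaller region and rescaled.

The visible shapes are larger and the field of view is narrower; shapes near the original edges may be partly or wholly outside the frame — a crop-and-rescale.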